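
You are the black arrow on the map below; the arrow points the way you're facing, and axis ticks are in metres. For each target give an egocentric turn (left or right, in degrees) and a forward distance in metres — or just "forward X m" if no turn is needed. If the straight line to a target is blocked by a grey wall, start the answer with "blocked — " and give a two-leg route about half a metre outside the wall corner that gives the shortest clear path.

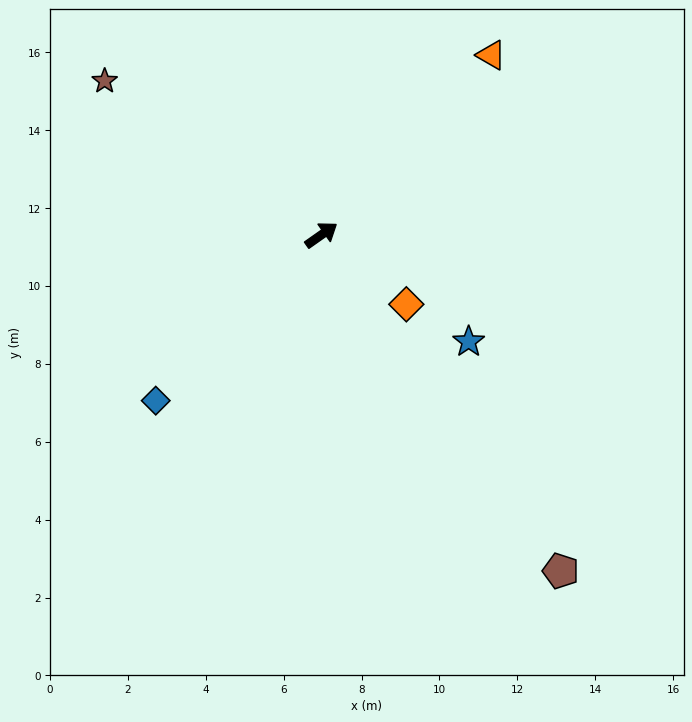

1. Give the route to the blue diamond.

turn right 170°, forward 6.0 m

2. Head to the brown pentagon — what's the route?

turn right 90°, forward 10.6 m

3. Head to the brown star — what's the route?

turn left 109°, forward 6.8 m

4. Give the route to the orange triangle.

turn left 11°, forward 6.3 m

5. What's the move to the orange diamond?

turn right 74°, forward 2.8 m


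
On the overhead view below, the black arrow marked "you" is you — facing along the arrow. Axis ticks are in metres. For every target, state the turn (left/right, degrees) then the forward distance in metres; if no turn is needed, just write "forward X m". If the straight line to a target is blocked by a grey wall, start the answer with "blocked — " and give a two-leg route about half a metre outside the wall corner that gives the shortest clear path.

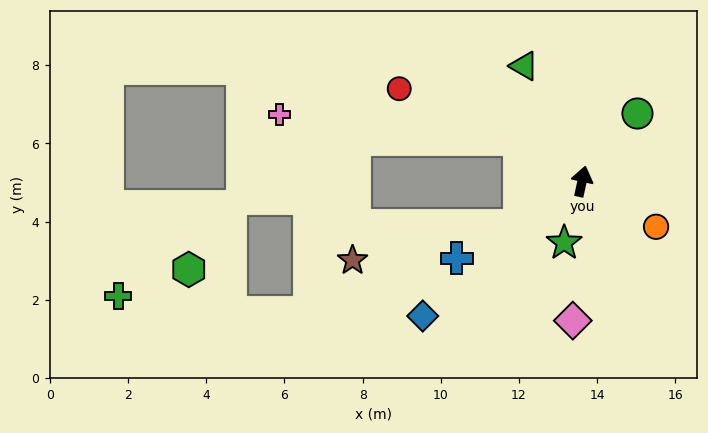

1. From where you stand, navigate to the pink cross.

blocked — turn left 68°, forward 1.9 m, then turn left 28°, forward 6.2 m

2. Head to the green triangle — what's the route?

turn left 39°, forward 3.3 m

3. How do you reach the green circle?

turn right 27°, forward 2.2 m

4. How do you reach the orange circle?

turn right 109°, forward 2.2 m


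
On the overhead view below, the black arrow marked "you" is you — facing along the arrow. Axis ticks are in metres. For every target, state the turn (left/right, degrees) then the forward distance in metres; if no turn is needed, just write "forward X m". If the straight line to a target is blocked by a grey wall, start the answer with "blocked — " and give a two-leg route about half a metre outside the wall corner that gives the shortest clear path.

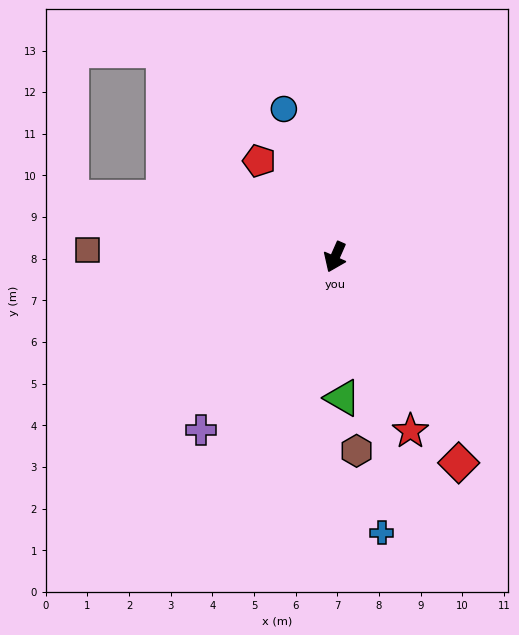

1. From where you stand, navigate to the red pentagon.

turn right 118°, forward 2.9 m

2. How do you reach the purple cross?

turn right 14°, forward 5.3 m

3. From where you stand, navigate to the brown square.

turn right 68°, forward 5.9 m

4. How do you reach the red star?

turn left 47°, forward 4.6 m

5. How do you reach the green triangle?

turn left 27°, forward 3.4 m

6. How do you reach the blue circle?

turn right 137°, forward 3.8 m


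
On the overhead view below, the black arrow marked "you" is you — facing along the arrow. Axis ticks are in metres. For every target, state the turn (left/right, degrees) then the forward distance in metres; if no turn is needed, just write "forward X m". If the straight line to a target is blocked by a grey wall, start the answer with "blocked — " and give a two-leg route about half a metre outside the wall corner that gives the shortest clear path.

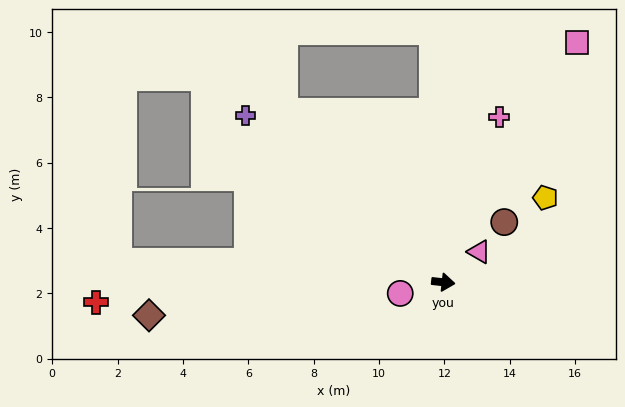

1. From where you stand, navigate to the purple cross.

turn left 146°, forward 7.9 m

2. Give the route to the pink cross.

turn left 78°, forward 5.3 m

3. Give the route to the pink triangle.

turn left 47°, forward 1.4 m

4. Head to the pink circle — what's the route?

turn right 159°, forward 1.4 m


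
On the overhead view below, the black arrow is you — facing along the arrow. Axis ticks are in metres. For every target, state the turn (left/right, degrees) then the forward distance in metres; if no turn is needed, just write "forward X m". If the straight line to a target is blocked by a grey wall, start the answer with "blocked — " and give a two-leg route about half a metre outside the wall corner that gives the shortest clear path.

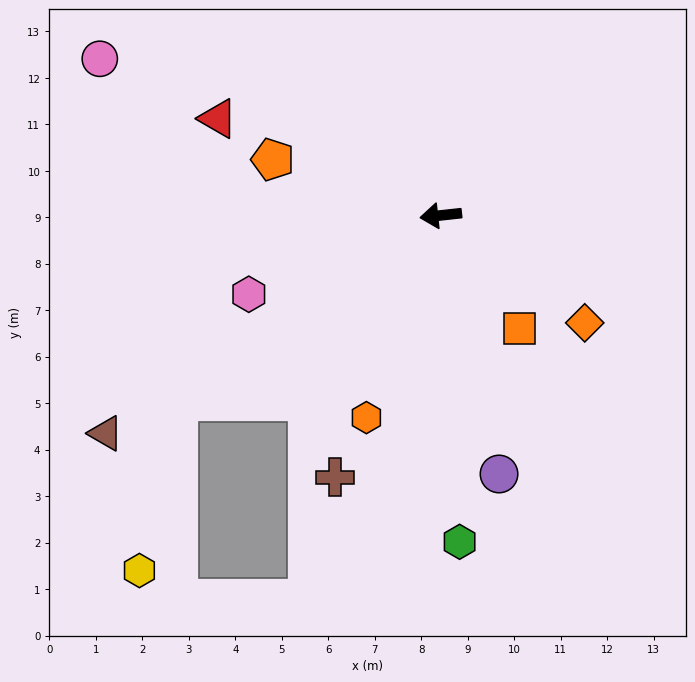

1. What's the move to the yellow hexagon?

blocked — turn left 29°, forward 6.9 m, then turn left 42°, forward 3.7 m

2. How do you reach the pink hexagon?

turn left 16°, forward 4.5 m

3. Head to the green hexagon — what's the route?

turn left 87°, forward 7.0 m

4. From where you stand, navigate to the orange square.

turn left 119°, forward 3.0 m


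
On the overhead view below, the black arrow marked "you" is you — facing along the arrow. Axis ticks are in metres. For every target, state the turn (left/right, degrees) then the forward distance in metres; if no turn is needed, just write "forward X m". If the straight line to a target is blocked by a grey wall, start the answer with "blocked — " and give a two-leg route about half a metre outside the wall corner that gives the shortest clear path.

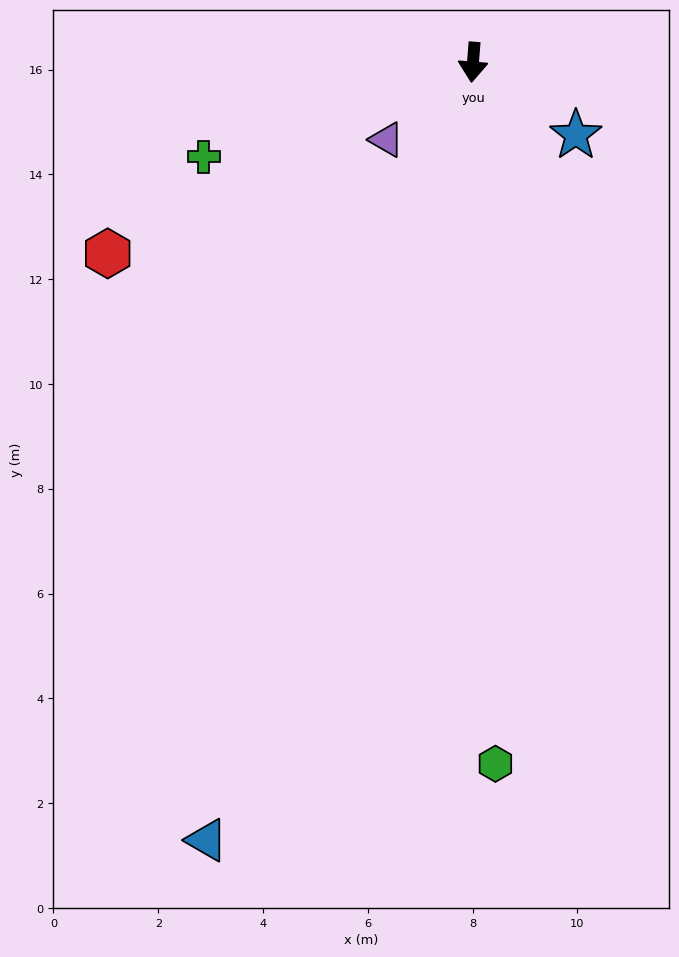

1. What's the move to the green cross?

turn right 66°, forward 5.4 m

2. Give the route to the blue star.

turn left 59°, forward 2.4 m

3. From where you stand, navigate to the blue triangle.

turn right 14°, forward 15.7 m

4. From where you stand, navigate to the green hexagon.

turn left 6°, forward 13.4 m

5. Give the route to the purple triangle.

turn right 44°, forward 2.2 m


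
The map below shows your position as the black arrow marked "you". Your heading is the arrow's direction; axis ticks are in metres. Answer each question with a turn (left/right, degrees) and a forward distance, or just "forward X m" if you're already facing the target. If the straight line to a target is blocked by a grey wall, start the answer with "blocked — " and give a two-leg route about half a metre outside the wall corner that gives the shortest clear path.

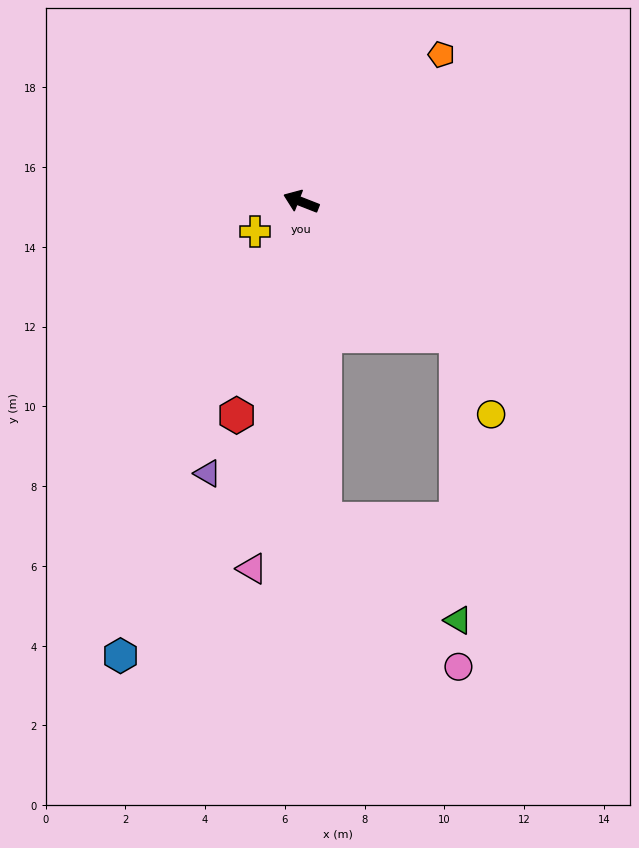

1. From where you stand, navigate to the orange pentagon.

turn right 112°, forward 5.1 m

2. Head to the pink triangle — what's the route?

turn left 104°, forward 9.3 m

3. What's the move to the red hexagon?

turn left 95°, forward 5.6 m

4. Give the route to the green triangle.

blocked — turn left 116°, forward 8.0 m, then turn left 48°, forward 4.2 m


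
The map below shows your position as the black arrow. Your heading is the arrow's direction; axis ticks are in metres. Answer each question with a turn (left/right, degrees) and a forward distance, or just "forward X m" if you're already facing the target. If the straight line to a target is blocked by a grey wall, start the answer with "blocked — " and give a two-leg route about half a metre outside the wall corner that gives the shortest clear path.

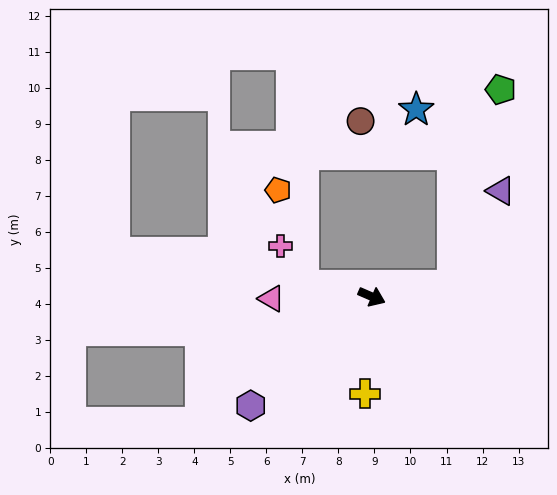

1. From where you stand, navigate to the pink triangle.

turn right 155°, forward 2.8 m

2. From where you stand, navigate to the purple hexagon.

turn right 115°, forward 4.5 m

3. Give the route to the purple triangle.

blocked — turn left 31°, forward 2.2 m, then turn left 55°, forward 3.0 m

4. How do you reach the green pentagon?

blocked — turn left 31°, forward 2.2 m, then turn left 68°, forward 5.6 m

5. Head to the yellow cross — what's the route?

turn right 71°, forward 2.7 m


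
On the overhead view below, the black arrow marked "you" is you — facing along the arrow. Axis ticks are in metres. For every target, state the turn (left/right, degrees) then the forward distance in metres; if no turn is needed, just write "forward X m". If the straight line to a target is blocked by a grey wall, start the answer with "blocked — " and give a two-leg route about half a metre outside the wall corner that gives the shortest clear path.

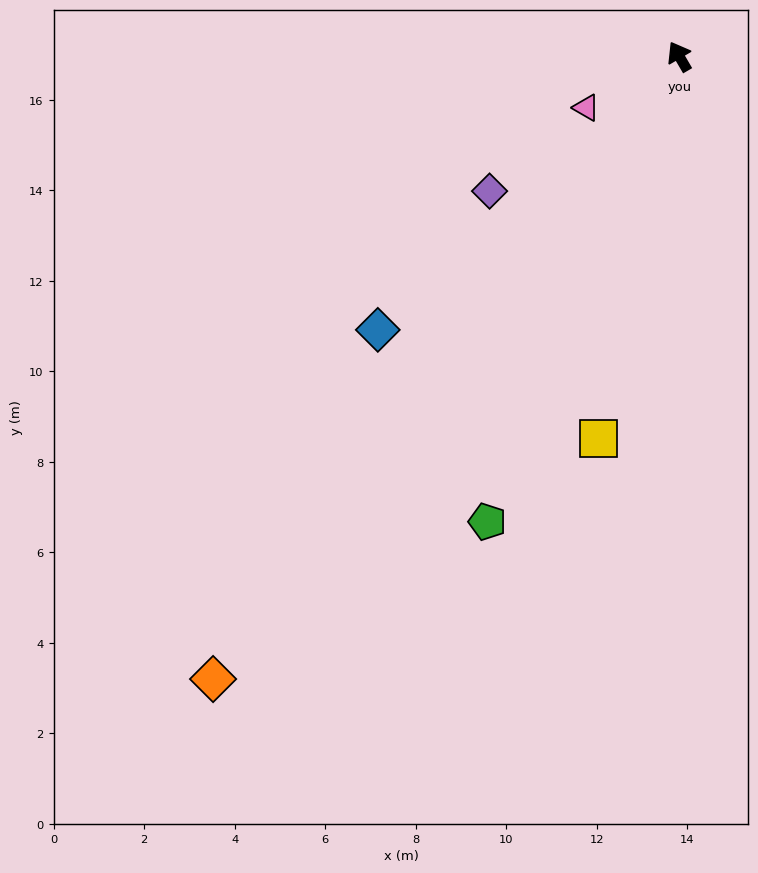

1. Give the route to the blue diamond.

turn left 102°, forward 9.0 m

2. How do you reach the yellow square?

turn left 138°, forward 8.6 m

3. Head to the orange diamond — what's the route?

turn left 113°, forward 17.2 m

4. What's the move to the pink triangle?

turn left 89°, forward 2.3 m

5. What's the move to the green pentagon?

turn left 127°, forward 11.1 m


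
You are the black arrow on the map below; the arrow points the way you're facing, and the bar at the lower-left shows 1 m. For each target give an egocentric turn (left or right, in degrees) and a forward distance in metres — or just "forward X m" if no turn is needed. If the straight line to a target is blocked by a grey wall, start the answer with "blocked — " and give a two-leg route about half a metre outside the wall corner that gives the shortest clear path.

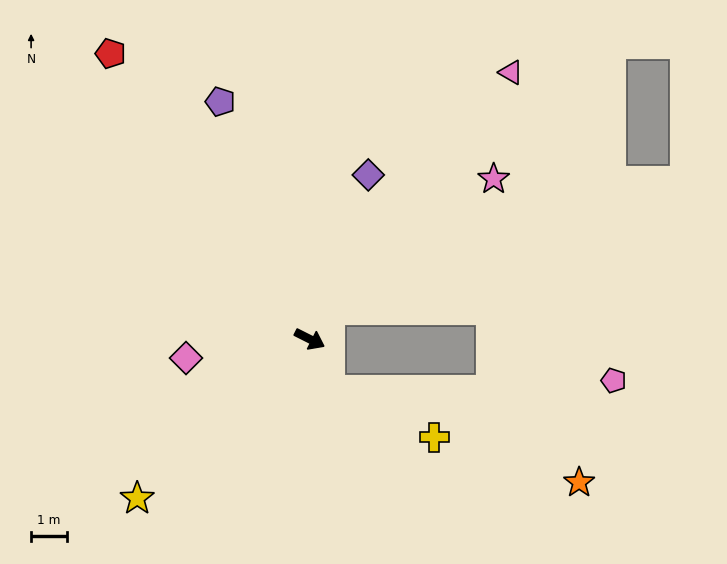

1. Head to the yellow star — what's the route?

turn right 111°, forward 6.6 m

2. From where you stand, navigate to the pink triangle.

turn left 80°, forward 9.4 m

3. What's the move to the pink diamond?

turn right 145°, forward 3.5 m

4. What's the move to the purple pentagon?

turn left 137°, forward 7.1 m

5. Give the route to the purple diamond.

turn left 97°, forward 4.9 m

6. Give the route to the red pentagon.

turn left 152°, forward 9.8 m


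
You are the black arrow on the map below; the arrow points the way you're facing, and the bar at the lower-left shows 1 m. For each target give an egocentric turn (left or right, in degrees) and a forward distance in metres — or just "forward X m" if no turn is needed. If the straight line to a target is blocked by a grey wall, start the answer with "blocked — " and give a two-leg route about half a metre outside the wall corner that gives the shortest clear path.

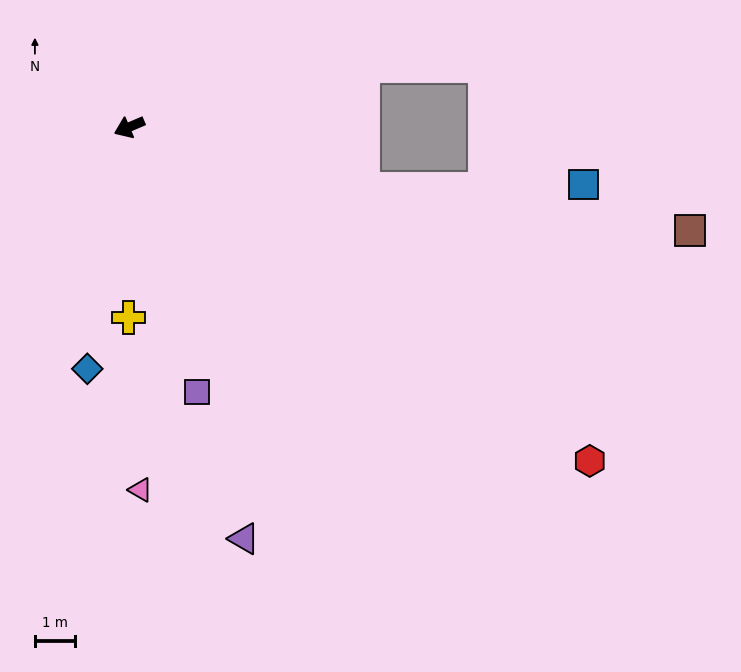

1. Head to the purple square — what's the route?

turn left 81°, forward 6.8 m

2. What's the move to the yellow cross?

turn left 67°, forward 4.7 m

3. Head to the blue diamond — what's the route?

turn left 57°, forward 6.1 m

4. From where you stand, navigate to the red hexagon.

turn left 121°, forward 14.2 m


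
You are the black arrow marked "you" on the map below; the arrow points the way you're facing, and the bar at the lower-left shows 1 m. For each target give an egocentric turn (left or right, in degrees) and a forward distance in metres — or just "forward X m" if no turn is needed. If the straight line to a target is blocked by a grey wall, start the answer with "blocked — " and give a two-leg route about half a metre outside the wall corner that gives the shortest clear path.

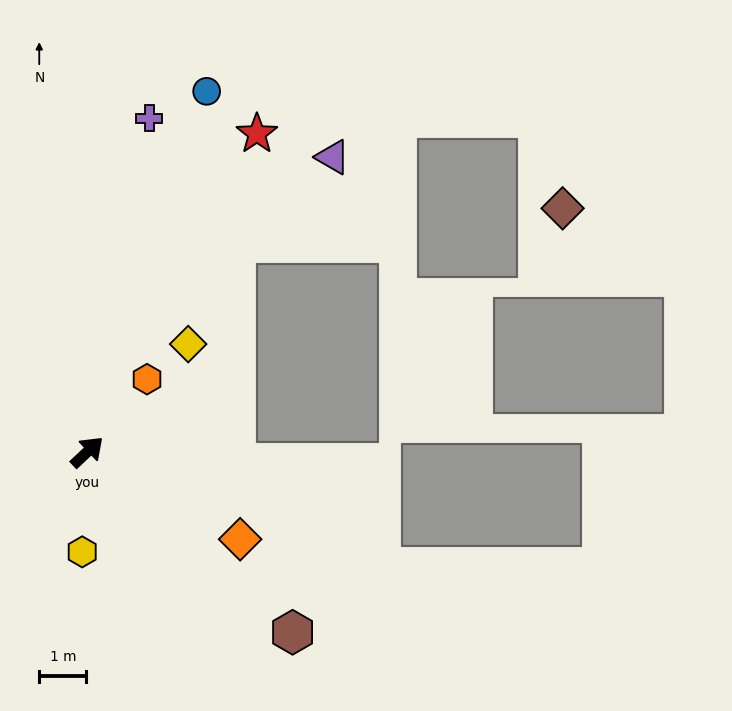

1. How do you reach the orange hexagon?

turn left 7°, forward 2.0 m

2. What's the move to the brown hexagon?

turn right 85°, forward 5.8 m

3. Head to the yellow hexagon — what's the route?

turn right 136°, forward 2.1 m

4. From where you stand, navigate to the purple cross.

turn left 36°, forward 7.2 m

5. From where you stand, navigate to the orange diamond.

turn right 73°, forward 3.7 m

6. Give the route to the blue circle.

turn left 28°, forward 8.1 m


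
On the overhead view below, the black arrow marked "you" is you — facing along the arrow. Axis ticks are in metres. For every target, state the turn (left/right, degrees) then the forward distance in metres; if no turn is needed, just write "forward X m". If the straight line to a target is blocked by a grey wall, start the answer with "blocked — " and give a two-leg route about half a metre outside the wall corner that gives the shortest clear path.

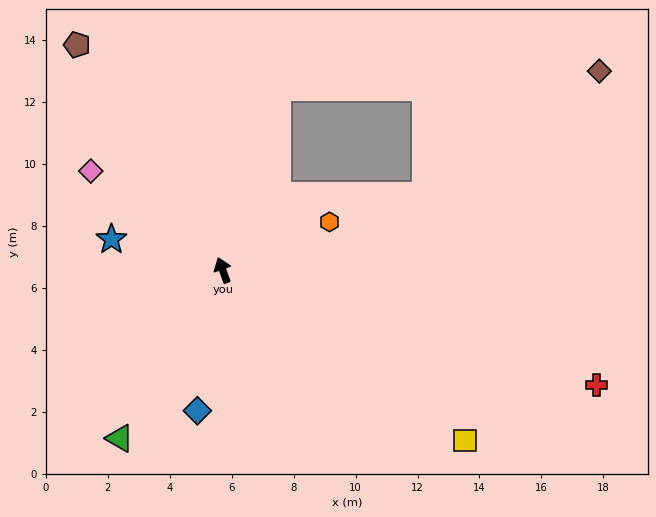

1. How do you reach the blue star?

turn left 55°, forward 3.7 m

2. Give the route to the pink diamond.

turn left 33°, forward 5.3 m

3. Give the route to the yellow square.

turn right 145°, forward 9.6 m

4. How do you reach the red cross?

turn right 127°, forward 12.6 m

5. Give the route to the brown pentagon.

turn left 13°, forward 8.7 m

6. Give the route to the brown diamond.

blocked — turn right 37°, forward 6.1 m, then turn right 70°, forward 10.4 m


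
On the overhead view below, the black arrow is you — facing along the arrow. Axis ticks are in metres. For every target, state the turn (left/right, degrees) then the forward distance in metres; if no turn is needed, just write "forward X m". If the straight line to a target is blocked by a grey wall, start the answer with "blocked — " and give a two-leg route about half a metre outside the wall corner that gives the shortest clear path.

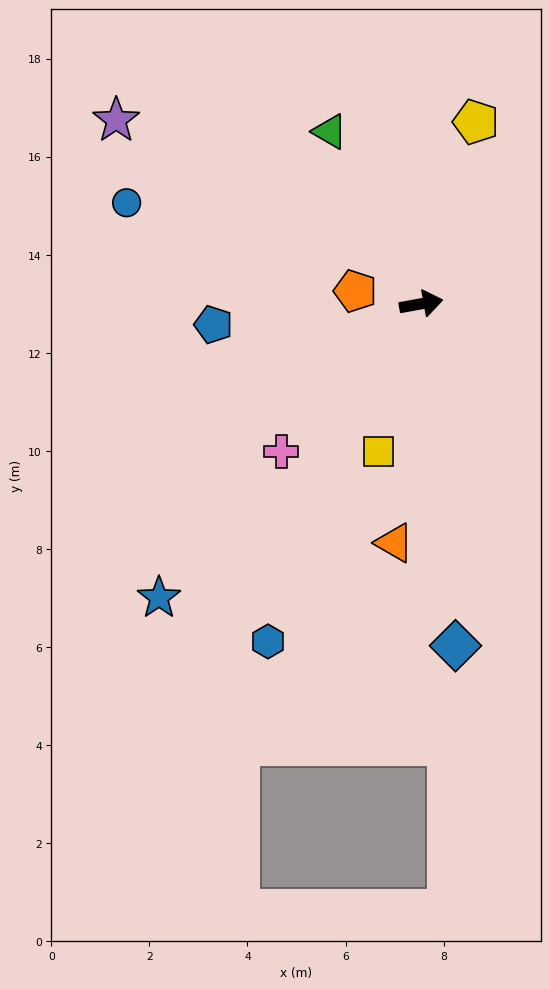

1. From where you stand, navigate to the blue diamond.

turn right 94°, forward 7.0 m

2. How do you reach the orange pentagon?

turn left 159°, forward 1.4 m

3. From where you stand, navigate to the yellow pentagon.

turn left 63°, forward 3.9 m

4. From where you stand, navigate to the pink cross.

turn right 144°, forward 4.1 m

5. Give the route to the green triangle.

turn left 108°, forward 4.0 m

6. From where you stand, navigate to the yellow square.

turn right 116°, forward 3.1 m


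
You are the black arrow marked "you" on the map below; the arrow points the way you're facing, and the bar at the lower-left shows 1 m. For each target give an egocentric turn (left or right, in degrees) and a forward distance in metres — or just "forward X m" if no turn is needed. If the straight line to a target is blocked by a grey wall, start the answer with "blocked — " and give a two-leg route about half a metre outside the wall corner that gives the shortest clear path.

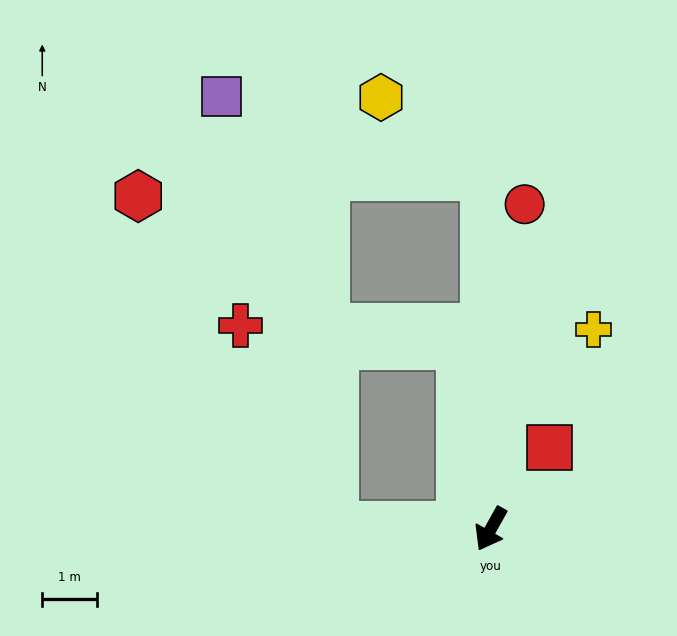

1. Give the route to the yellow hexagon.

blocked — turn right 150°, forward 6.4 m, then turn left 51°, forward 2.4 m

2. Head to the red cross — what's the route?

blocked — turn right 63°, forward 2.8 m, then turn right 62°, forward 4.0 m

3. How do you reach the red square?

turn left 173°, forward 1.8 m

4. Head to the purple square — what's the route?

blocked — turn right 63°, forward 2.8 m, then turn right 73°, forward 8.1 m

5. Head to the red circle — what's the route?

turn right 157°, forward 6.0 m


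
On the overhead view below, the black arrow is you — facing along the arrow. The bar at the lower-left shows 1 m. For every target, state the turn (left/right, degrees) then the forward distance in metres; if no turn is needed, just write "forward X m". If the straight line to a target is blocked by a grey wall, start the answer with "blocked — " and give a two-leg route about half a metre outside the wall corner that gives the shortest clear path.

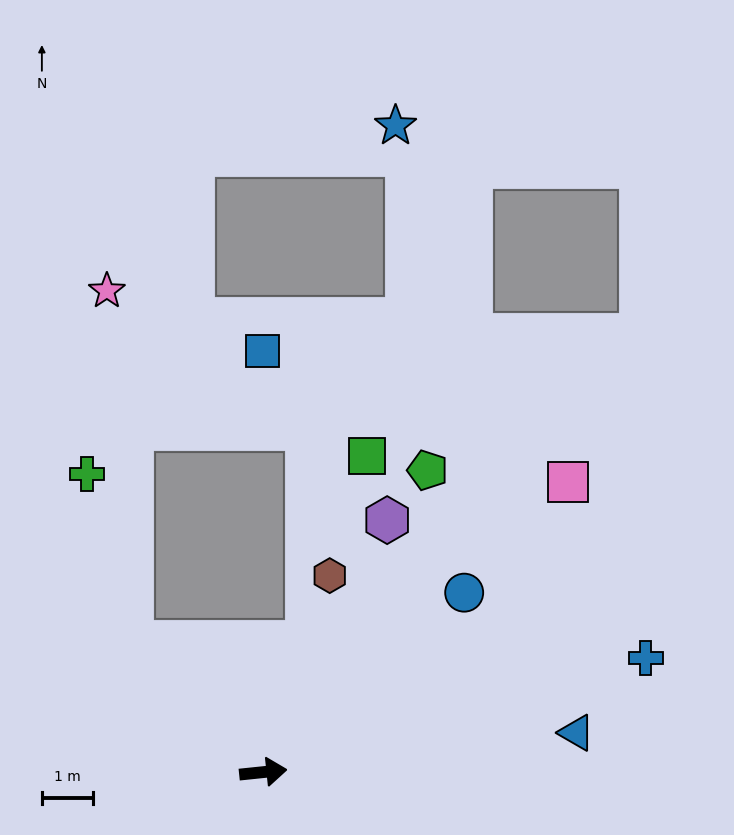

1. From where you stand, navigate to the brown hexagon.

turn left 65°, forward 4.0 m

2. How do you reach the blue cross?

turn left 11°, forward 7.8 m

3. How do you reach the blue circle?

turn left 36°, forward 5.3 m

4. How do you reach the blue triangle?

forward 6.2 m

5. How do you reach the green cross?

blocked — turn left 129°, forward 3.6 m, then turn right 30°, forward 3.4 m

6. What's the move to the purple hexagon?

turn left 58°, forward 5.5 m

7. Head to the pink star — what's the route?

blocked — turn left 129°, forward 3.6 m, then turn right 41°, forward 6.9 m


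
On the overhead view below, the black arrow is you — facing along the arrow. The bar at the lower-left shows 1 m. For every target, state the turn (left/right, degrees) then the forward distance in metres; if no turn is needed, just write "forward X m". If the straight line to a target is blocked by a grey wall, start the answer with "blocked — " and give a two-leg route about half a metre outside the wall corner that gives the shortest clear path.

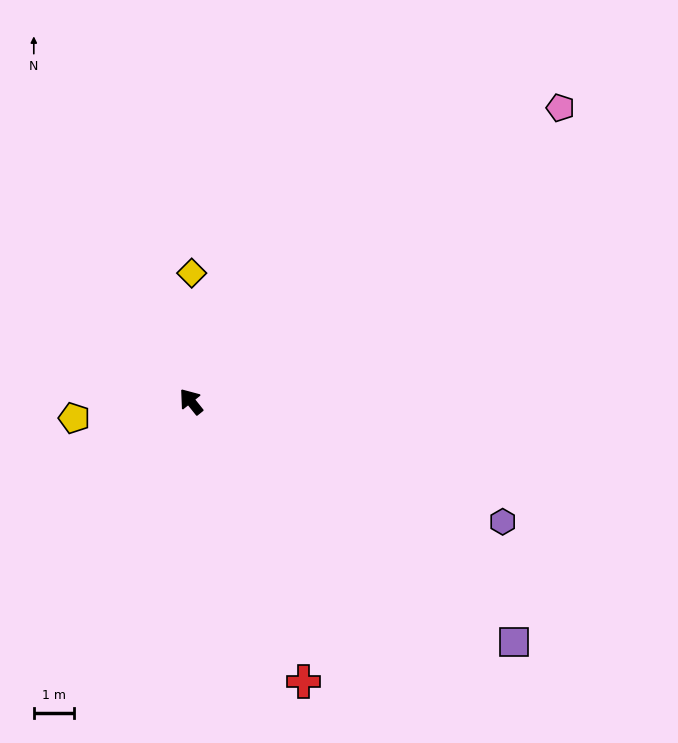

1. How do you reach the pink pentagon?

turn right 90°, forward 11.9 m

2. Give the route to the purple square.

turn right 165°, forward 10.1 m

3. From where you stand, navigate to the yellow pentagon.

turn left 59°, forward 3.0 m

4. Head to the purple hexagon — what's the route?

turn right 150°, forward 8.4 m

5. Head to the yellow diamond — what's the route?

turn right 39°, forward 3.2 m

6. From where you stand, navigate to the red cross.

turn left 163°, forward 7.6 m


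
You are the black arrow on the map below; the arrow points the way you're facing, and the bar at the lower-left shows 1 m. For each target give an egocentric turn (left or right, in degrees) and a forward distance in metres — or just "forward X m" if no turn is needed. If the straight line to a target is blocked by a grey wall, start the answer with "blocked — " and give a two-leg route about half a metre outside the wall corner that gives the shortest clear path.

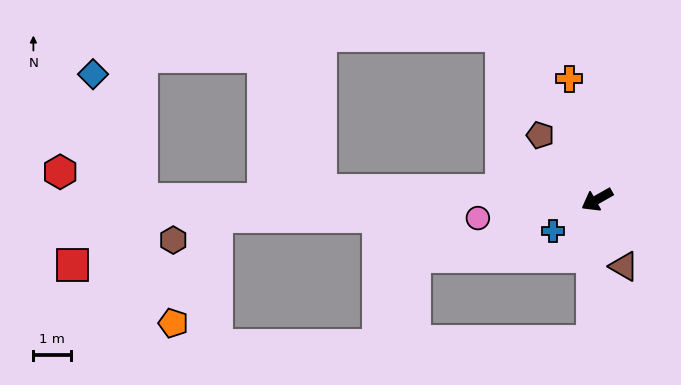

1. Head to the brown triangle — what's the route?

turn left 82°, forward 1.9 m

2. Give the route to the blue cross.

turn left 6°, forward 1.4 m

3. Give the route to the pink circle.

turn right 21°, forward 3.2 m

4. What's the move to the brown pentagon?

turn right 78°, forward 2.3 m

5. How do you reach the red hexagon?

blocked — turn right 30°, forward 12.0 m, then turn right 18°, forward 2.3 m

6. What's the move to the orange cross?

turn right 106°, forward 3.3 m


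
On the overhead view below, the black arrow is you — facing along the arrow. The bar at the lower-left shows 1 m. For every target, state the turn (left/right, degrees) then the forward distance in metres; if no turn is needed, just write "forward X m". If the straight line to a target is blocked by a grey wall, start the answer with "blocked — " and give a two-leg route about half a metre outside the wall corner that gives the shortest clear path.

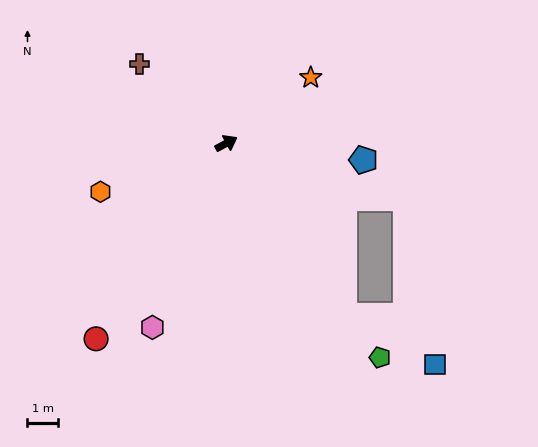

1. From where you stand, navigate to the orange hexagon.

turn left 173°, forward 4.4 m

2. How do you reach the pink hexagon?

turn right 140°, forward 6.5 m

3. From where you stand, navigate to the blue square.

blocked — turn right 84°, forward 6.9 m, then turn left 27°, forward 3.4 m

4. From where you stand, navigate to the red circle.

turn right 152°, forward 7.7 m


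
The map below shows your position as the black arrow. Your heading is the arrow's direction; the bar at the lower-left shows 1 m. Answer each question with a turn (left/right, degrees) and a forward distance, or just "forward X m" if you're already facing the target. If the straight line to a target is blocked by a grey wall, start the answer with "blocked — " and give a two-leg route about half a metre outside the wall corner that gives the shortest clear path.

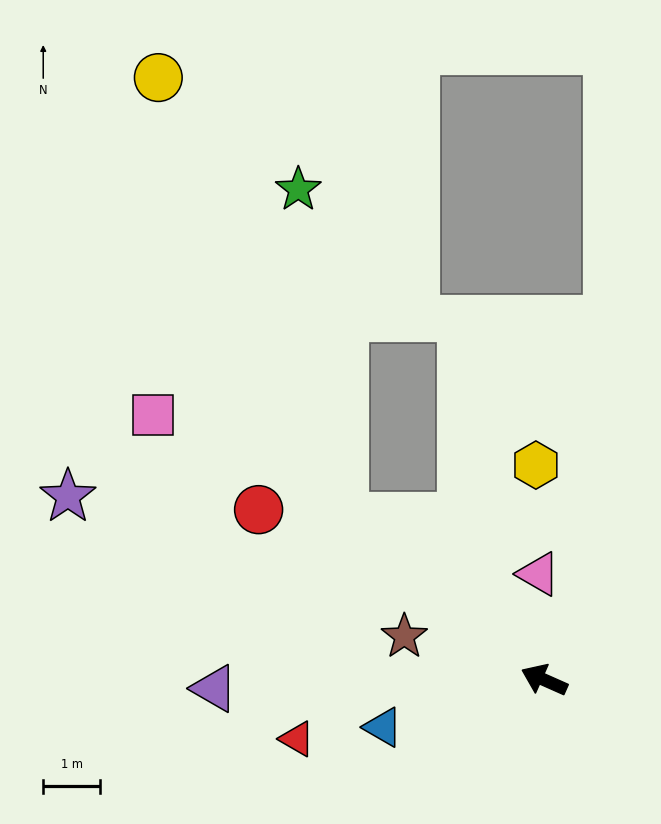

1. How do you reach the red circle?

turn right 7°, forward 5.9 m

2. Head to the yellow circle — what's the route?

blocked — turn right 15°, forward 4.6 m, then turn right 28°, forward 8.4 m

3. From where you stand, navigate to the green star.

blocked — turn right 15°, forward 4.6 m, then turn right 43°, forward 5.8 m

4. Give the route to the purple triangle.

turn left 25°, forward 5.8 m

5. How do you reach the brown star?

turn left 7°, forward 2.6 m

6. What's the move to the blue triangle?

turn left 40°, forward 3.0 m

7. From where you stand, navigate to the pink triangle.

turn right 63°, forward 1.9 m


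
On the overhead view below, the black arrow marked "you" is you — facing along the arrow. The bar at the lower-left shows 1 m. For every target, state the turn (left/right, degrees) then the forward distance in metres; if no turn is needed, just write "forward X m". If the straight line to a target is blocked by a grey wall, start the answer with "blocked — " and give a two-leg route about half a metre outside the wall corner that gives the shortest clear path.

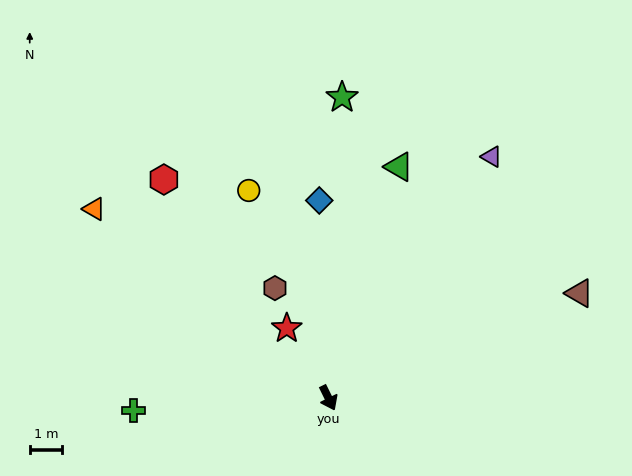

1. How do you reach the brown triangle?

turn left 86°, forward 8.4 m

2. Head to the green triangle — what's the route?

turn left 137°, forward 7.4 m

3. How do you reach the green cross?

turn right 113°, forward 6.0 m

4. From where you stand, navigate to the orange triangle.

turn right 155°, forward 9.3 m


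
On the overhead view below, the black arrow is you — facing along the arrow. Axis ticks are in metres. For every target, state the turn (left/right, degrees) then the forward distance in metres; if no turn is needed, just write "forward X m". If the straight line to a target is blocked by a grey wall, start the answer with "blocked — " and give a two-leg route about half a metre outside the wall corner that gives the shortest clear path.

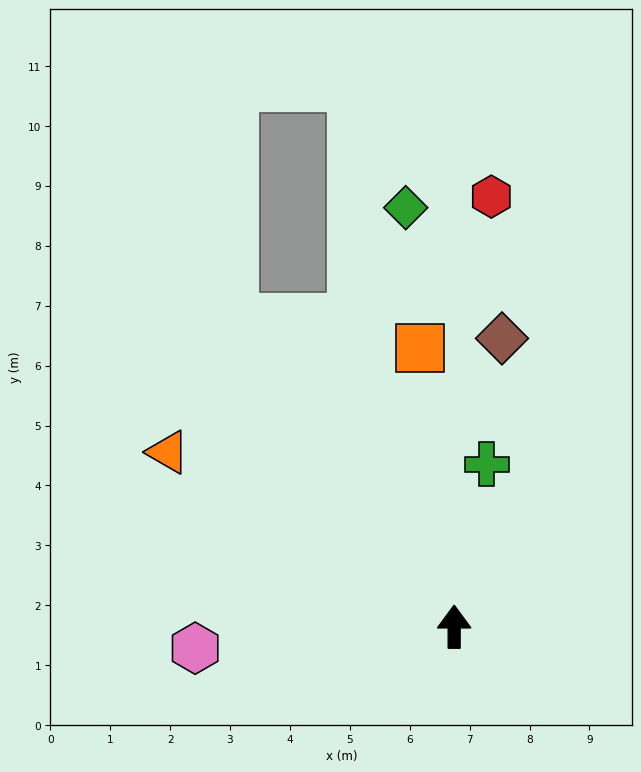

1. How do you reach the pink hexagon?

turn left 95°, forward 4.3 m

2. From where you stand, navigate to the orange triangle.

turn left 59°, forward 5.6 m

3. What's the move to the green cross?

turn right 11°, forward 2.8 m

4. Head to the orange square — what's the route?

turn left 7°, forward 4.7 m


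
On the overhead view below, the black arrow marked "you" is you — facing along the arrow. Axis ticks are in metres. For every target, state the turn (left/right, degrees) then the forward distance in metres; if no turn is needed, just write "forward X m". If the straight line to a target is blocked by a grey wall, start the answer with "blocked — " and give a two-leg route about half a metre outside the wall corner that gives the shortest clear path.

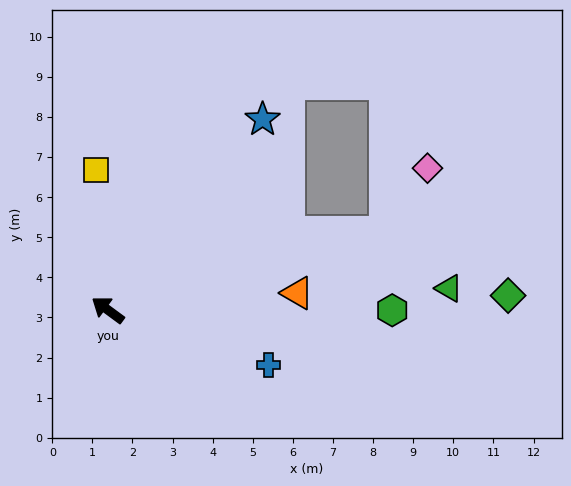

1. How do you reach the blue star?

turn right 93°, forward 6.1 m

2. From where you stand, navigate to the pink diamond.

blocked — turn right 128°, forward 7.2 m, then turn left 42°, forward 1.9 m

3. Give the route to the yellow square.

turn right 49°, forward 3.5 m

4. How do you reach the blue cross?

turn right 163°, forward 4.2 m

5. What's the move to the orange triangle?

turn right 139°, forward 4.7 m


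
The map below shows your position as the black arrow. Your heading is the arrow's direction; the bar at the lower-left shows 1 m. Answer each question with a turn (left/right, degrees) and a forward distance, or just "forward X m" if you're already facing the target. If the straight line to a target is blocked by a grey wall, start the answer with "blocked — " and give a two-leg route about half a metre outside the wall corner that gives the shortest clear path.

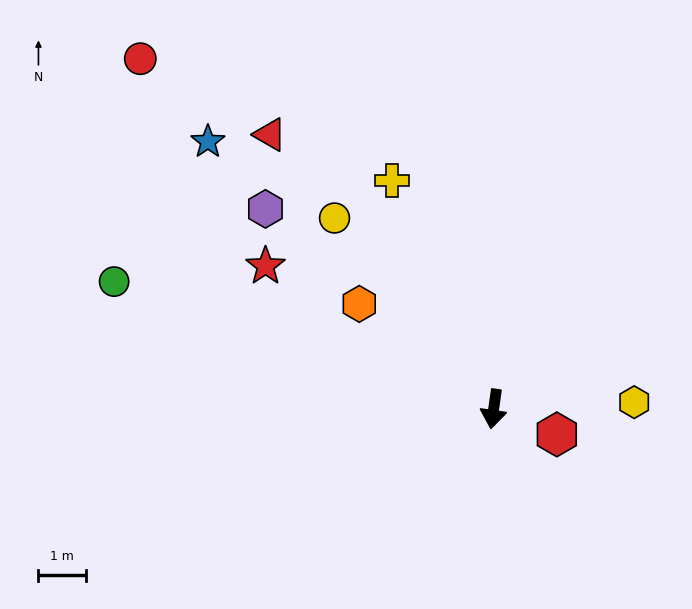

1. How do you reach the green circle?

turn right 101°, forward 8.4 m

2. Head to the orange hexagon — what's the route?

turn right 120°, forward 3.6 m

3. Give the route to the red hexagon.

turn left 76°, forward 1.4 m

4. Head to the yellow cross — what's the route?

turn right 148°, forward 5.3 m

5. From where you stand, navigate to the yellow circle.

turn right 132°, forward 5.2 m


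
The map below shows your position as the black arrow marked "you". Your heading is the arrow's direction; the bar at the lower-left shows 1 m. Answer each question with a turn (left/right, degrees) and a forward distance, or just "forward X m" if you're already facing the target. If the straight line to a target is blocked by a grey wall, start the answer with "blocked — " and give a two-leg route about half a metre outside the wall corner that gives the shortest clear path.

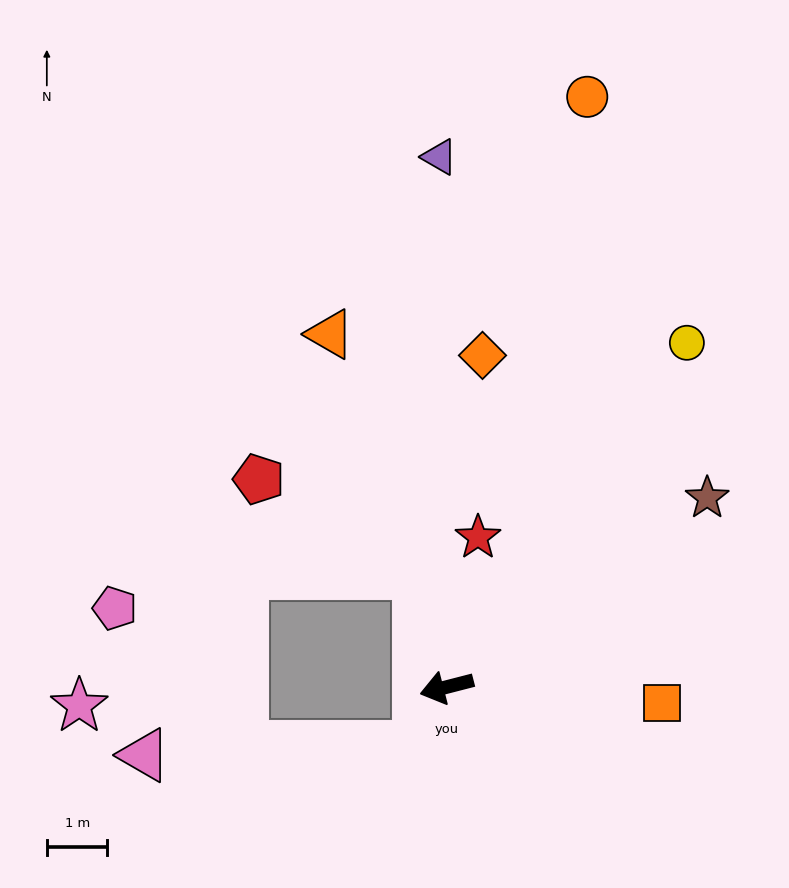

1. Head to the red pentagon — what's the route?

blocked — turn right 91°, forward 1.9 m, then turn left 46°, forward 3.1 m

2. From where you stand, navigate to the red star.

turn right 116°, forward 2.5 m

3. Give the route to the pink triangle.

blocked — turn left 50°, forward 1.1 m, then turn right 63°, forward 4.5 m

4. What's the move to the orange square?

turn left 161°, forward 3.6 m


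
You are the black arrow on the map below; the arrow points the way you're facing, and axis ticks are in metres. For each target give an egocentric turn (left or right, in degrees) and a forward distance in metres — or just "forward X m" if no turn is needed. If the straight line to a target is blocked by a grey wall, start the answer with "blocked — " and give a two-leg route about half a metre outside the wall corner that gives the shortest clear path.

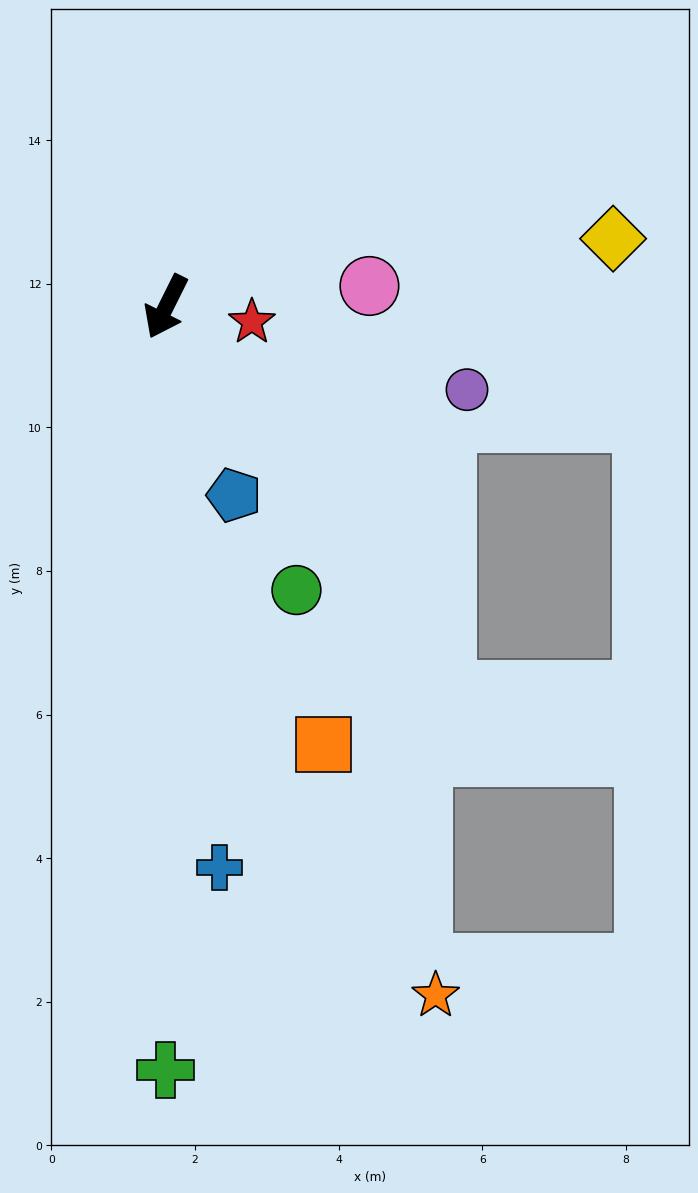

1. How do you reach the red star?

turn left 106°, forward 1.2 m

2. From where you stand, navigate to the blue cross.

turn left 32°, forward 7.8 m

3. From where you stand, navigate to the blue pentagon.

turn left 46°, forward 2.8 m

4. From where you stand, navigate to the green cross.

turn left 26°, forward 10.6 m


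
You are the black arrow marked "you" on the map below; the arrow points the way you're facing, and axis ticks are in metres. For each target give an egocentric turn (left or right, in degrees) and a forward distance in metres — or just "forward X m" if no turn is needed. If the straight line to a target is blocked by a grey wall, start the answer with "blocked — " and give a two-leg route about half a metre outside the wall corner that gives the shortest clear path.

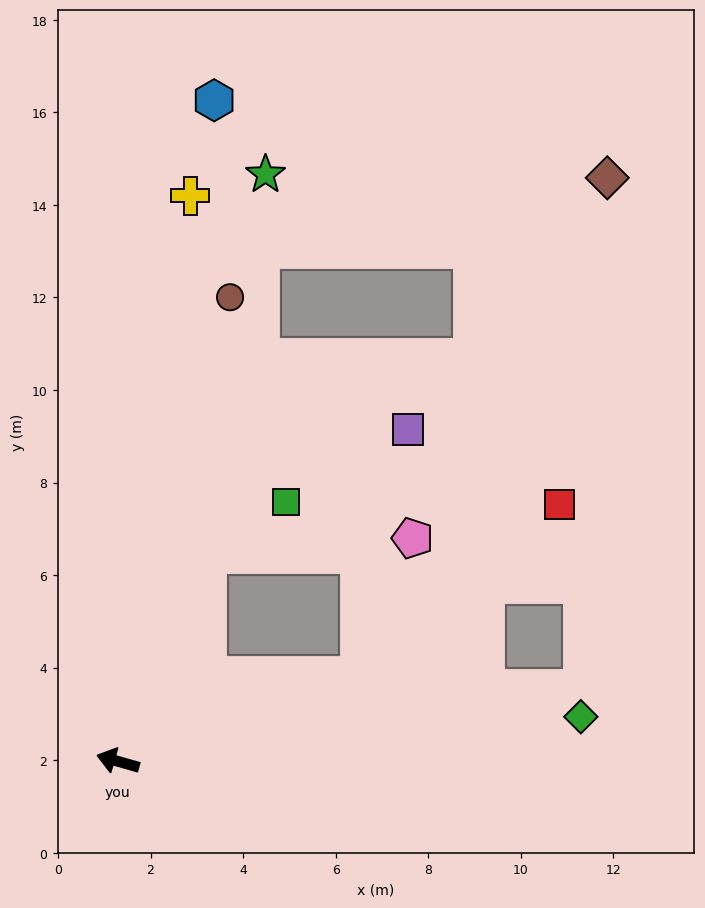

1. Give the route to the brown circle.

turn right 88°, forward 10.3 m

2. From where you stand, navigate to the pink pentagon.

blocked — turn right 145°, forward 5.6 m, then turn left 50°, forward 3.2 m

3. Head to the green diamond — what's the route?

turn right 159°, forward 10.0 m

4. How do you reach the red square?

blocked — turn right 145°, forward 5.6 m, then turn left 21°, forward 5.7 m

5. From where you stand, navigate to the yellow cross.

turn right 81°, forward 12.3 m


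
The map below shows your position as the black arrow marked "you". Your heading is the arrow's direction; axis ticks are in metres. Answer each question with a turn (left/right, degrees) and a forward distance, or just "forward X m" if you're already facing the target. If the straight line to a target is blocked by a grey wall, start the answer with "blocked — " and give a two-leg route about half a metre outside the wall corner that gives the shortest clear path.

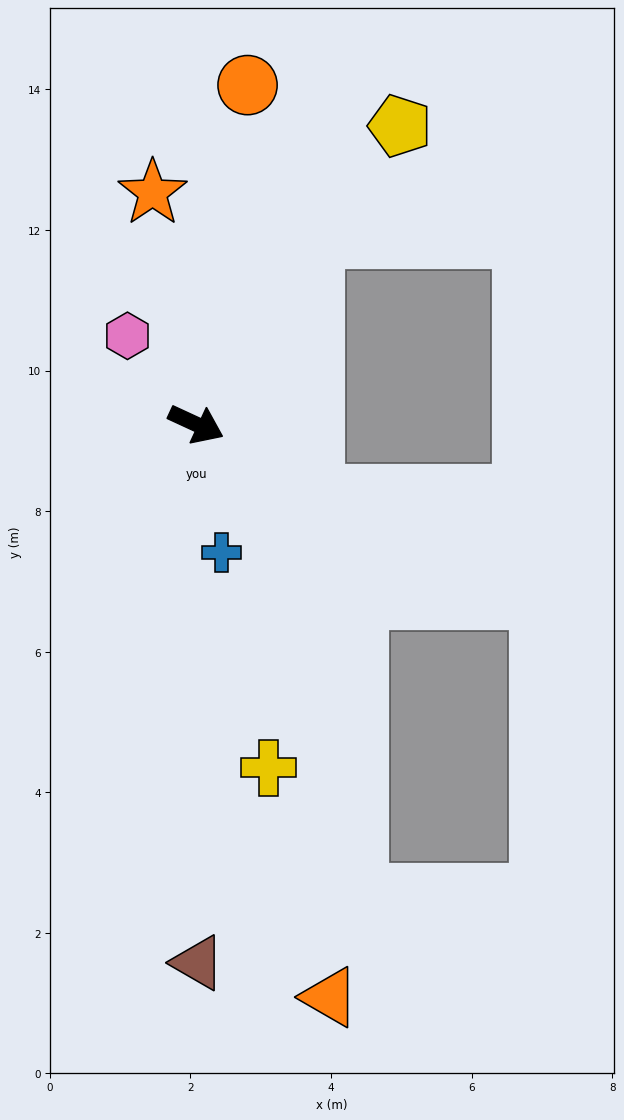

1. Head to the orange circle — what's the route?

turn left 106°, forward 4.9 m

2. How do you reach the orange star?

turn left 125°, forward 3.4 m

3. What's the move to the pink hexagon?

turn left 153°, forward 1.6 m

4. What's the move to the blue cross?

turn right 54°, forward 1.9 m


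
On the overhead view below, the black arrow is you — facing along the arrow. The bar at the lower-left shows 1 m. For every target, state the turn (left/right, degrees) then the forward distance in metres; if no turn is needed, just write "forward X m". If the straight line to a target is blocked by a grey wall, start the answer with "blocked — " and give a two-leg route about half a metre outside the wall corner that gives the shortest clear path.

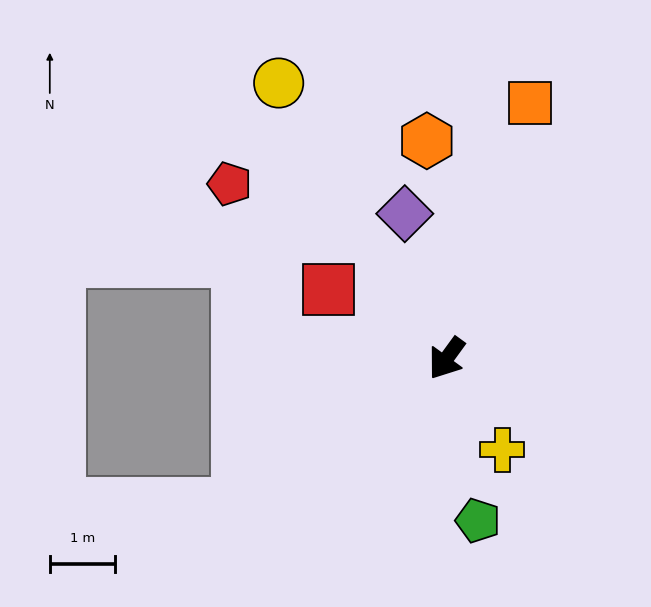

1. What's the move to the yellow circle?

turn right 113°, forward 4.9 m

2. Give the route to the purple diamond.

turn right 128°, forward 2.3 m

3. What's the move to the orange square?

turn right 162°, forward 4.1 m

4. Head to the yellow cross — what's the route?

turn left 68°, forward 1.6 m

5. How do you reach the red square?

turn right 84°, forward 2.1 m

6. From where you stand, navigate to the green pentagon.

turn left 47°, forward 2.5 m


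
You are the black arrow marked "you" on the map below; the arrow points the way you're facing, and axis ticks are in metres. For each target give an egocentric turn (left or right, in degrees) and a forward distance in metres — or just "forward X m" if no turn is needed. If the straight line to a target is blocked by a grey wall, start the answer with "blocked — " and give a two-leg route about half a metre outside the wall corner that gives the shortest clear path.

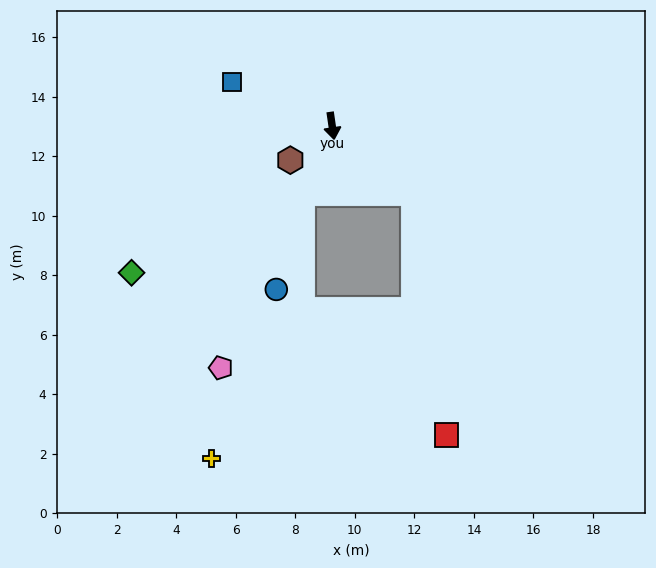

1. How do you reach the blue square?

turn right 122°, forward 3.7 m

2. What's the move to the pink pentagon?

turn right 33°, forward 8.9 m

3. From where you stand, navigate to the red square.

blocked — turn left 42°, forward 3.5 m, then turn right 43°, forward 8.2 m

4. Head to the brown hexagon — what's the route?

turn right 59°, forward 1.8 m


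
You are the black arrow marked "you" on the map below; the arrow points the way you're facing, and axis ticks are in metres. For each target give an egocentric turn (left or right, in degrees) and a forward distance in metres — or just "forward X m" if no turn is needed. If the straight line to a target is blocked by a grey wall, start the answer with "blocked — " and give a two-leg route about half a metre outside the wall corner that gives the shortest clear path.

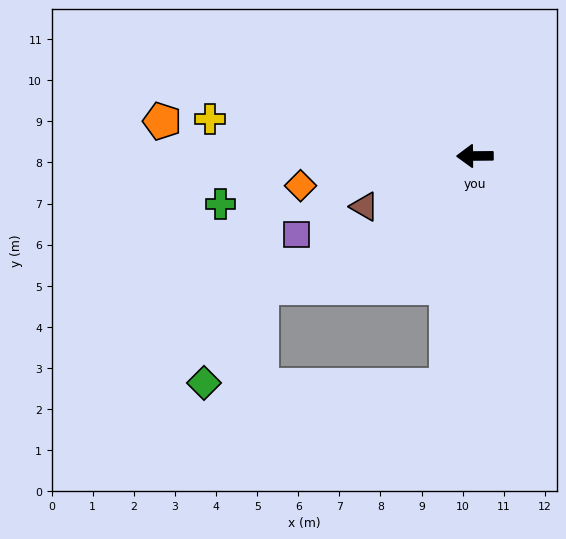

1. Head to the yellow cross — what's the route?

turn right 8°, forward 6.5 m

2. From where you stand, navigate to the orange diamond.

turn left 9°, forward 4.3 m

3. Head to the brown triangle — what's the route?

turn left 24°, forward 3.0 m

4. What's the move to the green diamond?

blocked — turn left 82°, forward 5.6 m, then turn right 83°, forward 5.9 m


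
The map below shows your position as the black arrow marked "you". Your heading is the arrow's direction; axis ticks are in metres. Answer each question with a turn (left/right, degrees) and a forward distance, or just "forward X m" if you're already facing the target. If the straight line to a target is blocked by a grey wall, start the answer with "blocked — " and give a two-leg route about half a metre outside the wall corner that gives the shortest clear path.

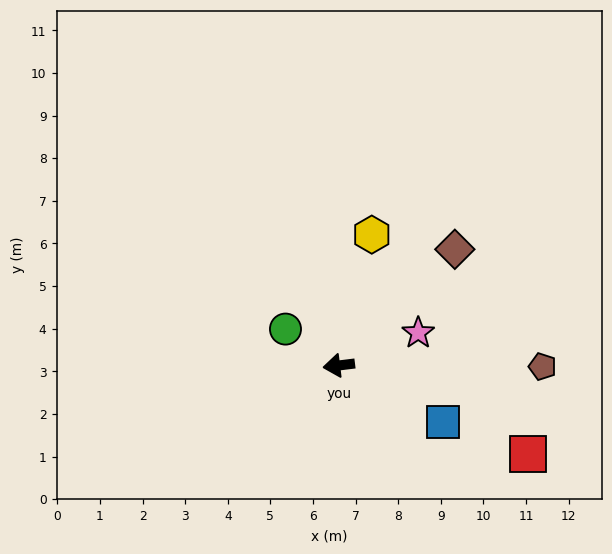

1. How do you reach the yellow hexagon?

turn right 111°, forward 3.2 m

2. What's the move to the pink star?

turn right 165°, forward 2.0 m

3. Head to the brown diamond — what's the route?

turn right 142°, forward 3.9 m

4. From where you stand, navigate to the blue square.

turn left 144°, forward 2.8 m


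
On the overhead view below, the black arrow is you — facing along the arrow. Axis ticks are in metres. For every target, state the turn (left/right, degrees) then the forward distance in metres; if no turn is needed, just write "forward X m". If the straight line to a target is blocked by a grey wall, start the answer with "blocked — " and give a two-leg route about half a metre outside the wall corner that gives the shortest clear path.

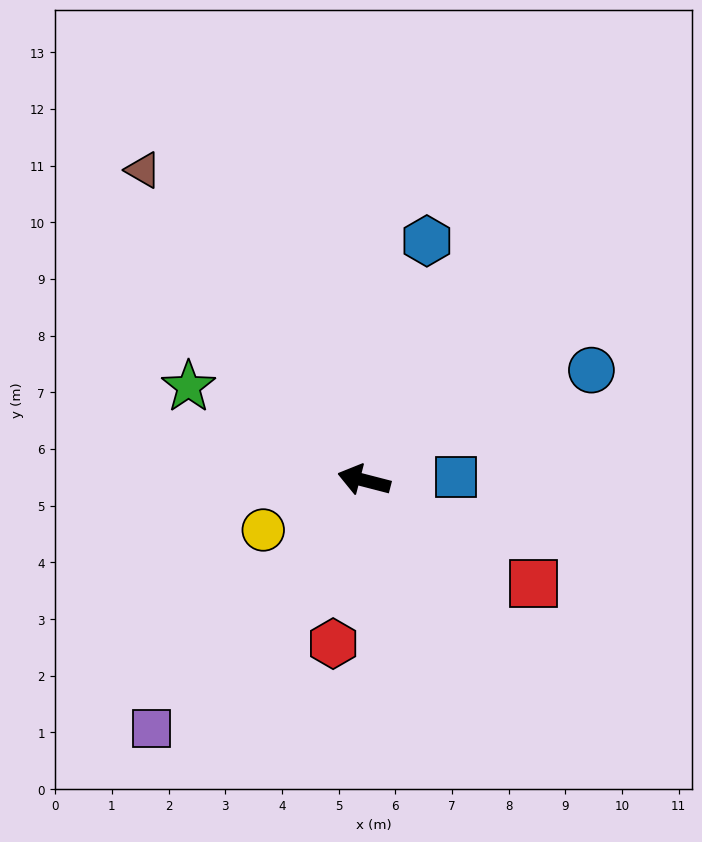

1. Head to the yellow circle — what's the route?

turn left 41°, forward 2.0 m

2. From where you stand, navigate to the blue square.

turn right 163°, forward 1.6 m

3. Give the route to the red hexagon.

turn left 94°, forward 2.9 m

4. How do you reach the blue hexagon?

turn right 90°, forward 4.4 m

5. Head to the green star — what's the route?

turn right 14°, forward 3.5 m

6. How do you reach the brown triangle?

turn right 40°, forward 6.7 m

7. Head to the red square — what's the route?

turn left 163°, forward 3.5 m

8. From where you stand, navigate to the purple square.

turn left 64°, forward 5.8 m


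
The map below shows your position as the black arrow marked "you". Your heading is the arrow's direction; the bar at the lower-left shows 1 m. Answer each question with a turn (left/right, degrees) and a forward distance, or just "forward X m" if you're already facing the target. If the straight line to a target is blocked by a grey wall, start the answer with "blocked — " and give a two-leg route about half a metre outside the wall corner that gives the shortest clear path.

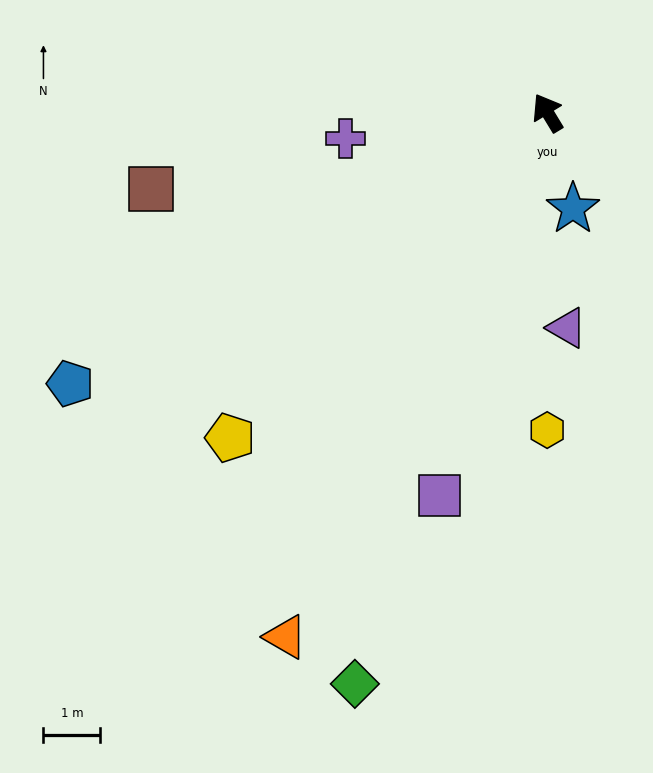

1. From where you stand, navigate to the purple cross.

turn left 66°, forward 3.6 m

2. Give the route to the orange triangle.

turn left 122°, forward 10.3 m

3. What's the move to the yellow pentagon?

turn left 104°, forward 8.0 m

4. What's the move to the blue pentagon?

turn left 88°, forward 9.7 m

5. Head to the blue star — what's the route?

turn left 164°, forward 1.7 m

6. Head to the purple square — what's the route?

turn left 133°, forward 7.0 m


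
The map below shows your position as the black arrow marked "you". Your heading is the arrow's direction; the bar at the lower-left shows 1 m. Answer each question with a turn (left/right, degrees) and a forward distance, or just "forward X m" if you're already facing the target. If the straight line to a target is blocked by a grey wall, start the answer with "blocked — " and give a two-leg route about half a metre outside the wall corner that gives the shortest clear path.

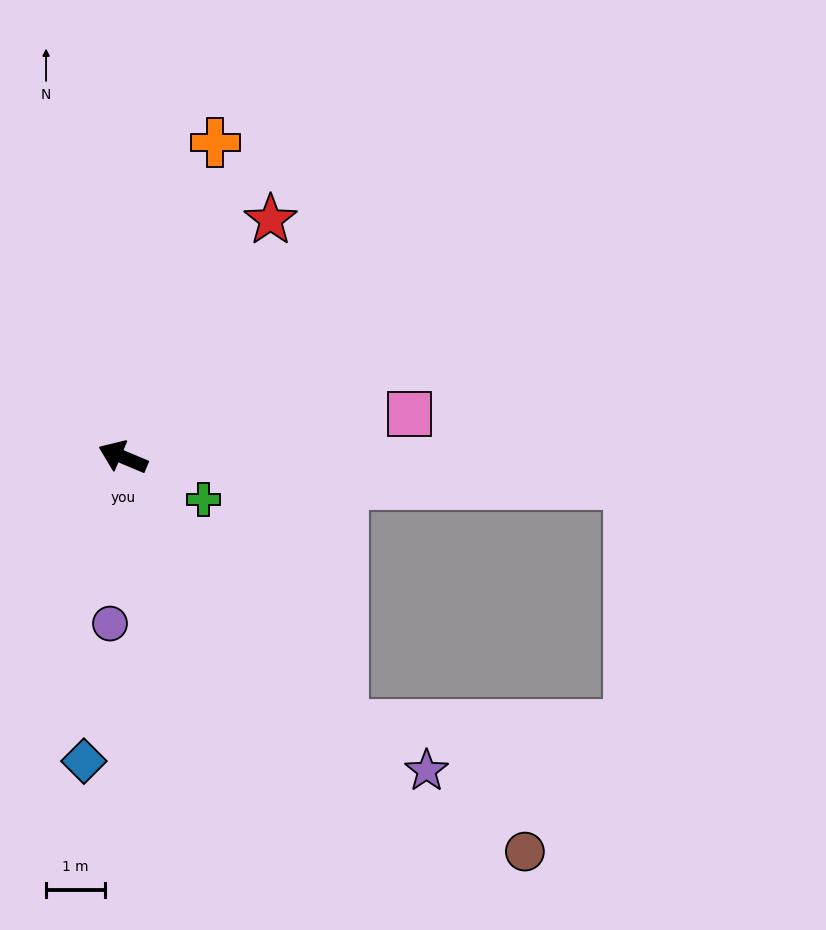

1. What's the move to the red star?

turn right 99°, forward 4.8 m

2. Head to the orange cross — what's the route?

turn right 84°, forward 5.6 m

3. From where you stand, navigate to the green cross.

turn left 175°, forward 1.6 m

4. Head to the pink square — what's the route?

turn right 149°, forward 5.0 m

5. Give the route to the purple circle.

turn left 108°, forward 2.9 m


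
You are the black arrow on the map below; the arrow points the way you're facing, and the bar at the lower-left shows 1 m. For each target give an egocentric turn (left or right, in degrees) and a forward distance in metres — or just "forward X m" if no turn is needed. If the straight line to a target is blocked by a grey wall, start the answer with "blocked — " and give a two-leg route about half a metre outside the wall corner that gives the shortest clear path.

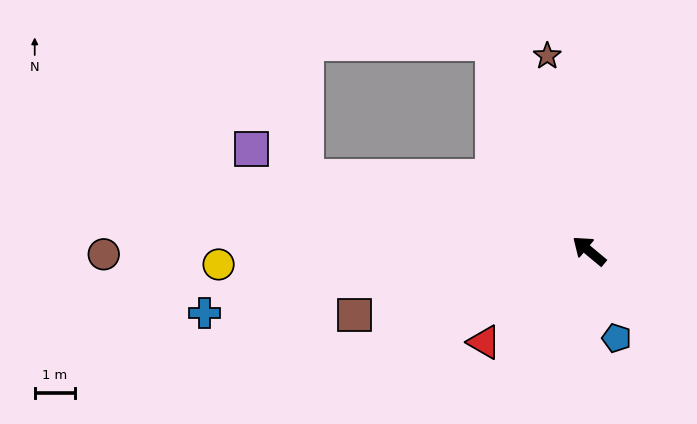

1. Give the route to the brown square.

turn left 55°, forward 6.0 m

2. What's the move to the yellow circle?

turn left 42°, forward 9.2 m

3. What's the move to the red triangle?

turn left 81°, forward 3.4 m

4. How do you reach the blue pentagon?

turn left 147°, forward 2.3 m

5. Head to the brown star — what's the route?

turn right 38°, forward 4.9 m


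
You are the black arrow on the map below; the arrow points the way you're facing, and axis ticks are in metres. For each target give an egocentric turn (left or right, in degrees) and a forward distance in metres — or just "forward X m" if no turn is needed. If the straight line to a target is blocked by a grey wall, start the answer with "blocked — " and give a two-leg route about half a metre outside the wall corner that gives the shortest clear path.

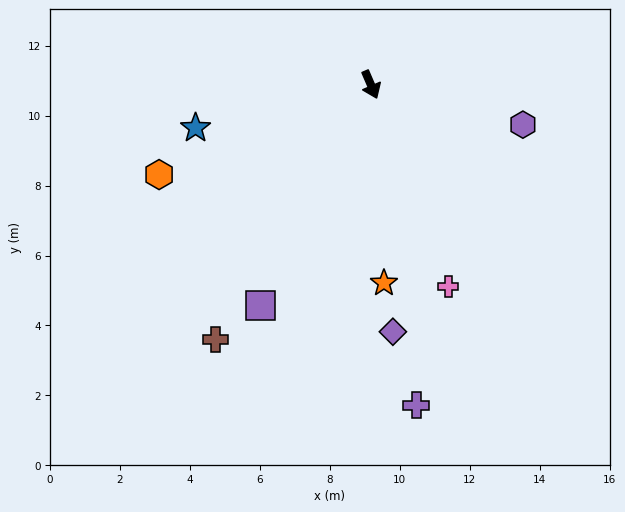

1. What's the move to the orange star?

turn right 20°, forward 5.7 m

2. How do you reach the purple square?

turn right 50°, forward 7.1 m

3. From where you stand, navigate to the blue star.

turn right 99°, forward 5.2 m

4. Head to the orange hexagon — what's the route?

turn right 90°, forward 6.6 m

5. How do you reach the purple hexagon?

turn left 52°, forward 4.5 m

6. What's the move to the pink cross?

turn right 2°, forward 6.2 m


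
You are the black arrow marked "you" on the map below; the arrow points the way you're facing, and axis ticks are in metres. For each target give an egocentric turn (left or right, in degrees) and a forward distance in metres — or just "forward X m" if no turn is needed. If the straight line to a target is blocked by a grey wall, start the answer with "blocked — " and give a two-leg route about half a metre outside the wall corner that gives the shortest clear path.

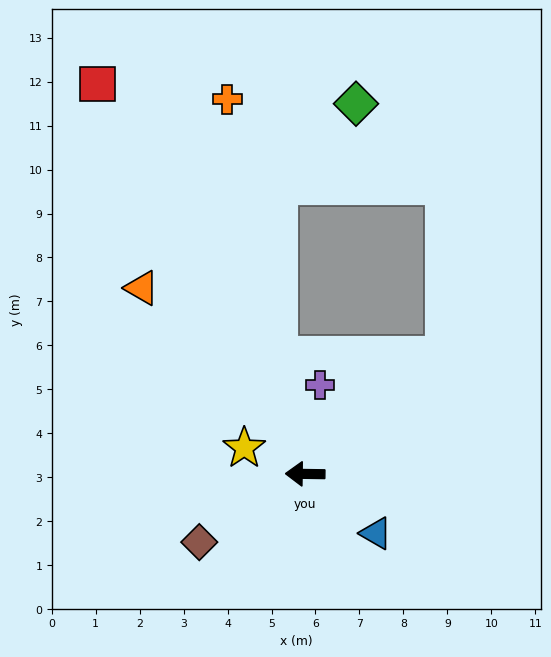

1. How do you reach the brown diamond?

turn left 34°, forward 2.9 m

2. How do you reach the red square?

turn right 61°, forward 10.1 m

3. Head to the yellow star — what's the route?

turn right 22°, forward 1.5 m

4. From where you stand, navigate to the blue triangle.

turn left 141°, forward 2.1 m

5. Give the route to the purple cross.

turn right 99°, forward 2.1 m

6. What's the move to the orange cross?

turn right 77°, forward 8.7 m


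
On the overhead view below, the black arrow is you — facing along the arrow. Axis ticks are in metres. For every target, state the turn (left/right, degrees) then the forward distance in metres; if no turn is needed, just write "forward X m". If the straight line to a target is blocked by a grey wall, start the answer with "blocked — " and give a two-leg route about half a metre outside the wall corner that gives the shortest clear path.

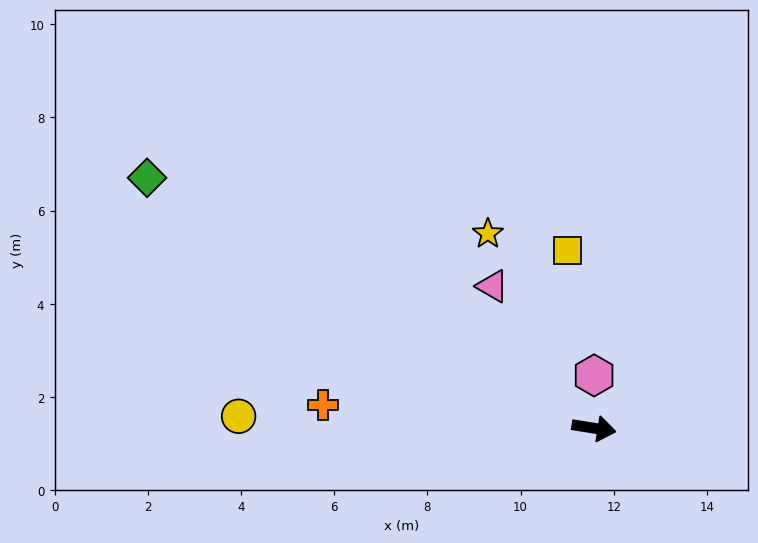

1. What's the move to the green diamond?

turn left 160°, forward 11.0 m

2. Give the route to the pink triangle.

turn left 135°, forward 3.7 m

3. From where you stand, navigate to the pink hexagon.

turn left 99°, forward 1.1 m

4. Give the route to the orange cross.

turn right 176°, forward 5.8 m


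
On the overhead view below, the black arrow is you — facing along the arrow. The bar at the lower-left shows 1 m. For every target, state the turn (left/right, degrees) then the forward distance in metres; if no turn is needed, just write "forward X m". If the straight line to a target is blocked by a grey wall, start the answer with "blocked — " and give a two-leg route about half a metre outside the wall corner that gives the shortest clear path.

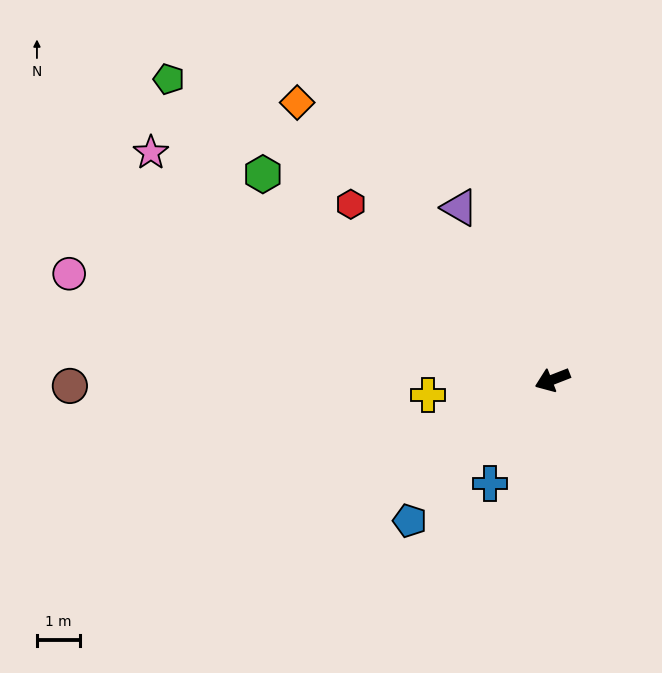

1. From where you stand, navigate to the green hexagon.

turn right 57°, forward 8.2 m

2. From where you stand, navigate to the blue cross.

turn left 38°, forward 2.8 m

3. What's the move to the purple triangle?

turn right 83°, forward 4.5 m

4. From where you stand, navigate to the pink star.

turn right 51°, forward 10.7 m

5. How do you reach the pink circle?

turn right 34°, forward 11.4 m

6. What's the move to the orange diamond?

turn right 69°, forward 8.7 m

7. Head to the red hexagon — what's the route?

turn right 62°, forward 6.2 m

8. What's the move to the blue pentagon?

turn left 23°, forward 4.6 m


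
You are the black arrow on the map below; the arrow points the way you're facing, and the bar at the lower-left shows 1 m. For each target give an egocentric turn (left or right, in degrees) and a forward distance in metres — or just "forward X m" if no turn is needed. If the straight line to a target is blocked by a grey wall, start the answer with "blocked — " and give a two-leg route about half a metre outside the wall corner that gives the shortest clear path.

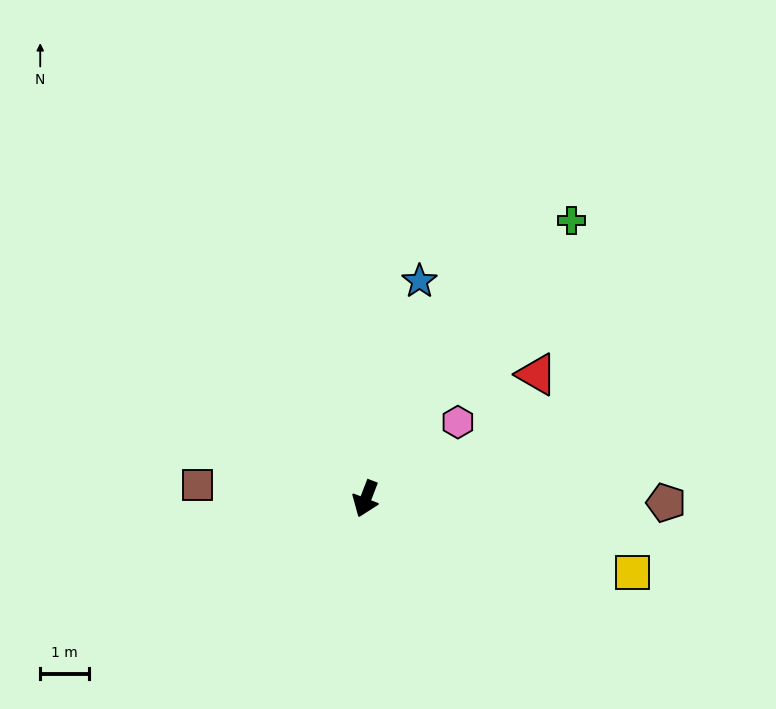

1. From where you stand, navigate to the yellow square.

turn left 96°, forward 5.7 m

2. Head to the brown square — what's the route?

turn right 74°, forward 3.5 m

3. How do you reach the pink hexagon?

turn left 151°, forward 2.5 m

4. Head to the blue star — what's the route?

turn right 173°, forward 4.6 m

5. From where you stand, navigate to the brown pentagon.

turn left 110°, forward 6.2 m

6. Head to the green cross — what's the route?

turn left 165°, forward 7.1 m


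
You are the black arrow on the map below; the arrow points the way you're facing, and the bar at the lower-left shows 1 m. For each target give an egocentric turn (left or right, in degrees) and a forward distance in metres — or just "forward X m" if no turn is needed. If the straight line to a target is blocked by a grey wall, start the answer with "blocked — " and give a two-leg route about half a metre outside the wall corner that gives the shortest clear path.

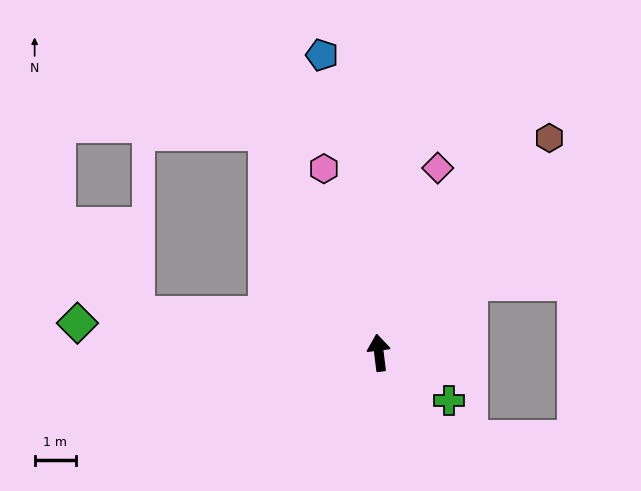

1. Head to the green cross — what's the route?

turn right 131°, forward 2.1 m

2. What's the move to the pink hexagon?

turn left 10°, forward 4.7 m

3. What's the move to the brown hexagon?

turn right 45°, forward 6.7 m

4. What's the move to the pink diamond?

turn right 25°, forward 4.7 m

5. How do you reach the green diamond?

turn left 77°, forward 7.4 m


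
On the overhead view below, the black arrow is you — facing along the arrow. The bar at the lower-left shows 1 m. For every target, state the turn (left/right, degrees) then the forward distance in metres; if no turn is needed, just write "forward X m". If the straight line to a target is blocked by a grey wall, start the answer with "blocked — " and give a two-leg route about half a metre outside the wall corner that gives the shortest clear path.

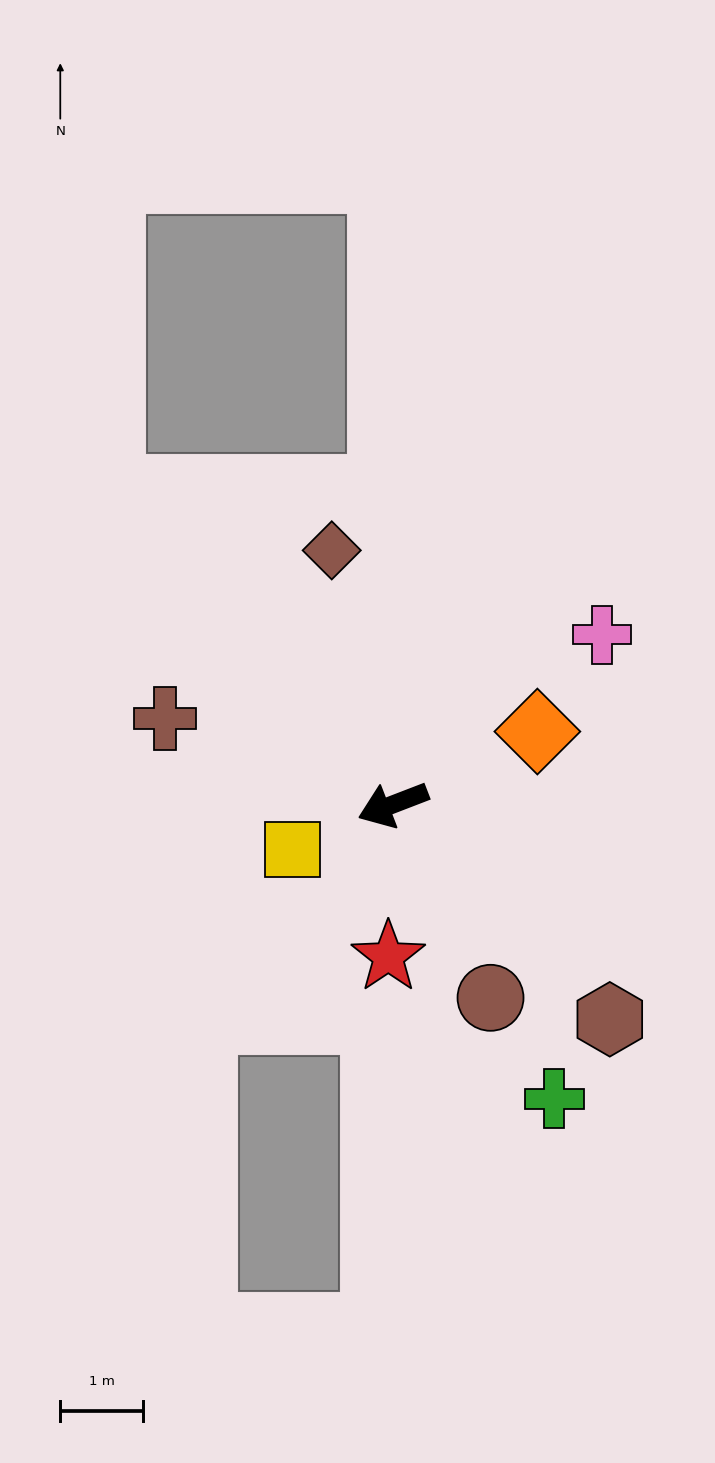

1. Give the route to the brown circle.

turn left 96°, forward 2.6 m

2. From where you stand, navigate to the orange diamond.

turn right 174°, forward 2.0 m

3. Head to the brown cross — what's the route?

turn right 42°, forward 2.9 m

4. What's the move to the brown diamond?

turn right 98°, forward 3.2 m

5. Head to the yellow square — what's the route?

turn left 3°, forward 1.3 m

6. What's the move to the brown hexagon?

turn left 114°, forward 3.7 m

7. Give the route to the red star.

turn left 67°, forward 1.8 m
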